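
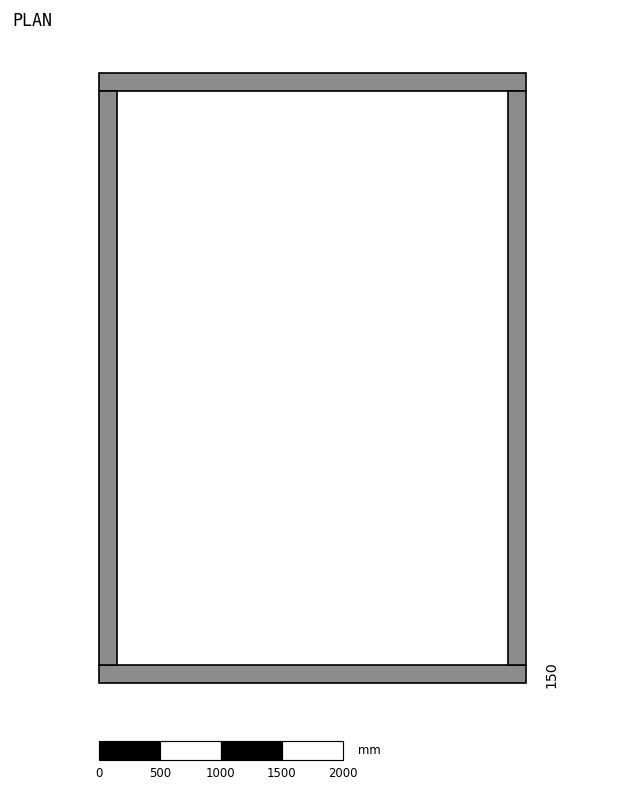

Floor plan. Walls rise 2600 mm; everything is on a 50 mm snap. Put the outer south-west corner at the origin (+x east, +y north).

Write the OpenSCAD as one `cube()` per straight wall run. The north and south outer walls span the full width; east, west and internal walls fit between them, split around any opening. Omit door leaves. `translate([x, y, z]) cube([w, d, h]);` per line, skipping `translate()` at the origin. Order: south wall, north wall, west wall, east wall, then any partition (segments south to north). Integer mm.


cube([3500, 150, 2600]);
translate([0, 4850, 0]) cube([3500, 150, 2600]);
translate([0, 150, 0]) cube([150, 4700, 2600]);
translate([3350, 150, 0]) cube([150, 4700, 2600]);


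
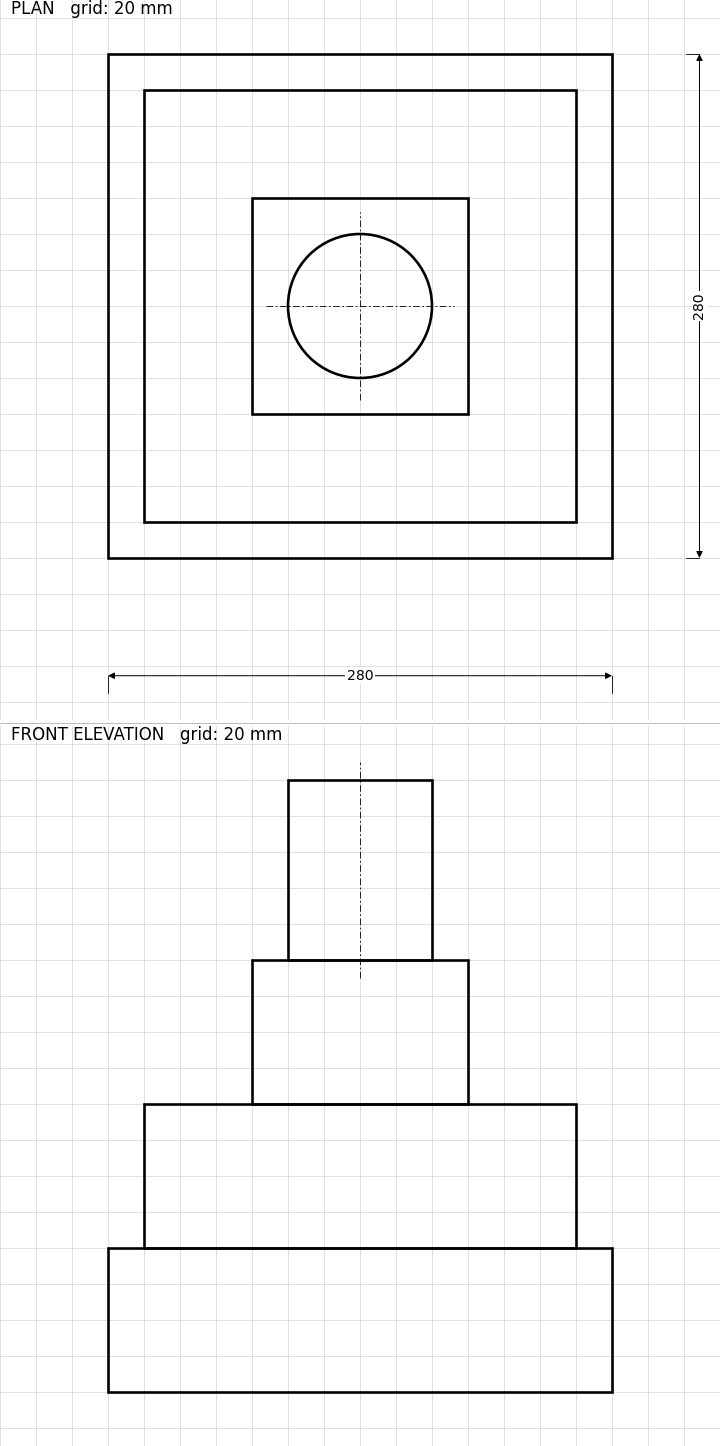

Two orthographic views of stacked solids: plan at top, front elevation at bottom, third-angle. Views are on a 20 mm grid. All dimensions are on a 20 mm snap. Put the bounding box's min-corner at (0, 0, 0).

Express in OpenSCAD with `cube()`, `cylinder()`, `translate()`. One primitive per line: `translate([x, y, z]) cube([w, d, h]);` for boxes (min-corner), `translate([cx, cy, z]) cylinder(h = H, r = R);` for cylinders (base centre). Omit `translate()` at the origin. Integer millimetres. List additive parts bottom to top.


cube([280, 280, 80]);
translate([20, 20, 80]) cube([240, 240, 80]);
translate([80, 80, 160]) cube([120, 120, 80]);
translate([140, 140, 240]) cylinder(h = 100, r = 40);


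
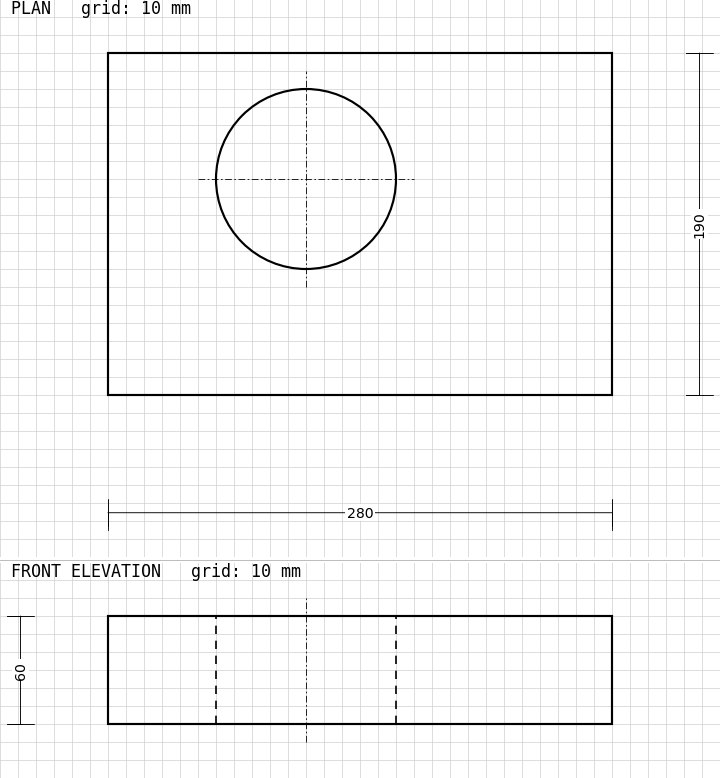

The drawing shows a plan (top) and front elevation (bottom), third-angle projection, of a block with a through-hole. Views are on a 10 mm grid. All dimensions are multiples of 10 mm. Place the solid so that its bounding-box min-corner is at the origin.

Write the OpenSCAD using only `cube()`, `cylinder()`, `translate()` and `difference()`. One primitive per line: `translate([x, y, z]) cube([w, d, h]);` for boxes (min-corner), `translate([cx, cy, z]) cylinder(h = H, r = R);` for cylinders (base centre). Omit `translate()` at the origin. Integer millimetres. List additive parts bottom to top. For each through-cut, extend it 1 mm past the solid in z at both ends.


difference() {
  cube([280, 190, 60]);
  translate([110, 120, -1]) cylinder(h = 62, r = 50);
}


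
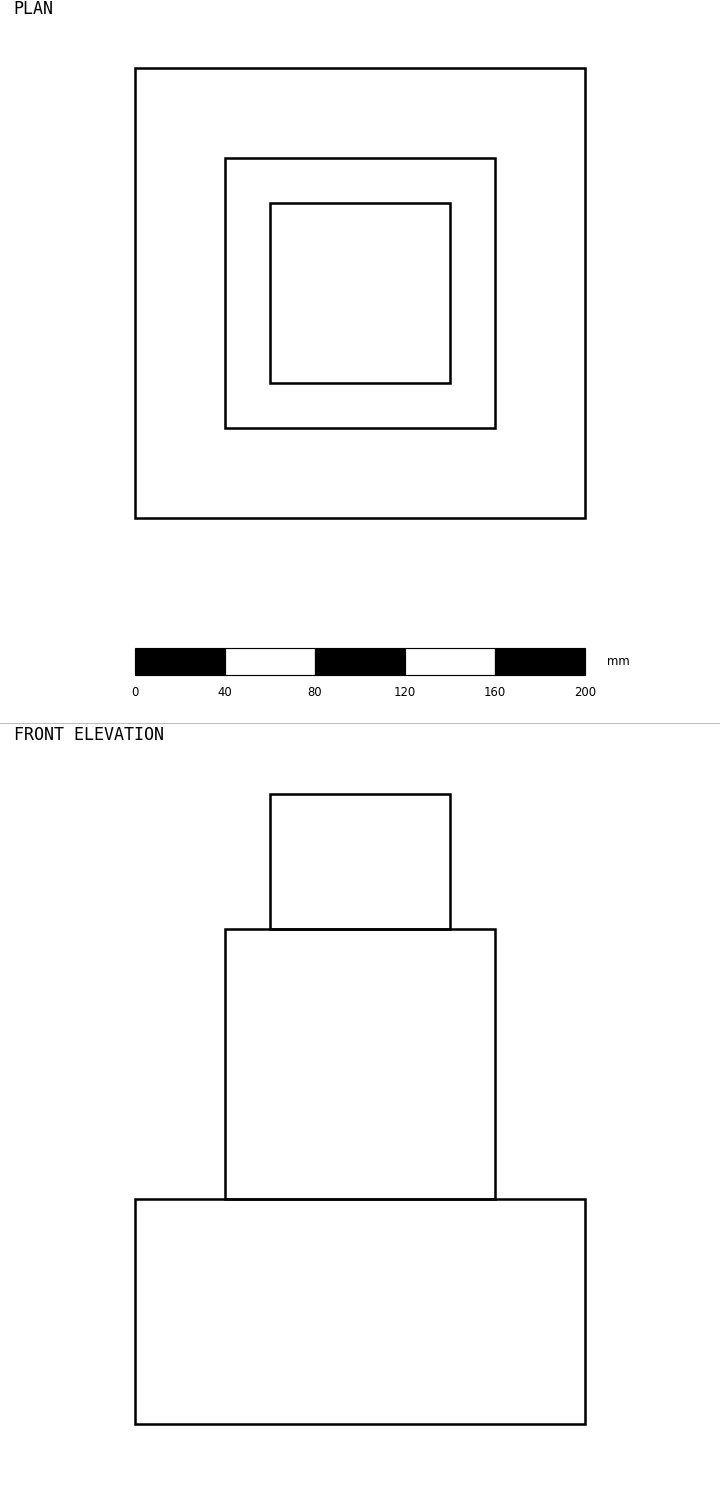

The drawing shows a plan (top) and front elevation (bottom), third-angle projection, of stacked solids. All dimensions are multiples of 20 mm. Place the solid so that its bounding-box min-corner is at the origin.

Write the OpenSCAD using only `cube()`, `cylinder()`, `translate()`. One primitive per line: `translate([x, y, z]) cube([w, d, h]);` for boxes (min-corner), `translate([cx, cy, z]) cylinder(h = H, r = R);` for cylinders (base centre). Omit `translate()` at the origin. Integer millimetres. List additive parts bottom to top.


cube([200, 200, 100]);
translate([40, 40, 100]) cube([120, 120, 120]);
translate([60, 60, 220]) cube([80, 80, 60]);


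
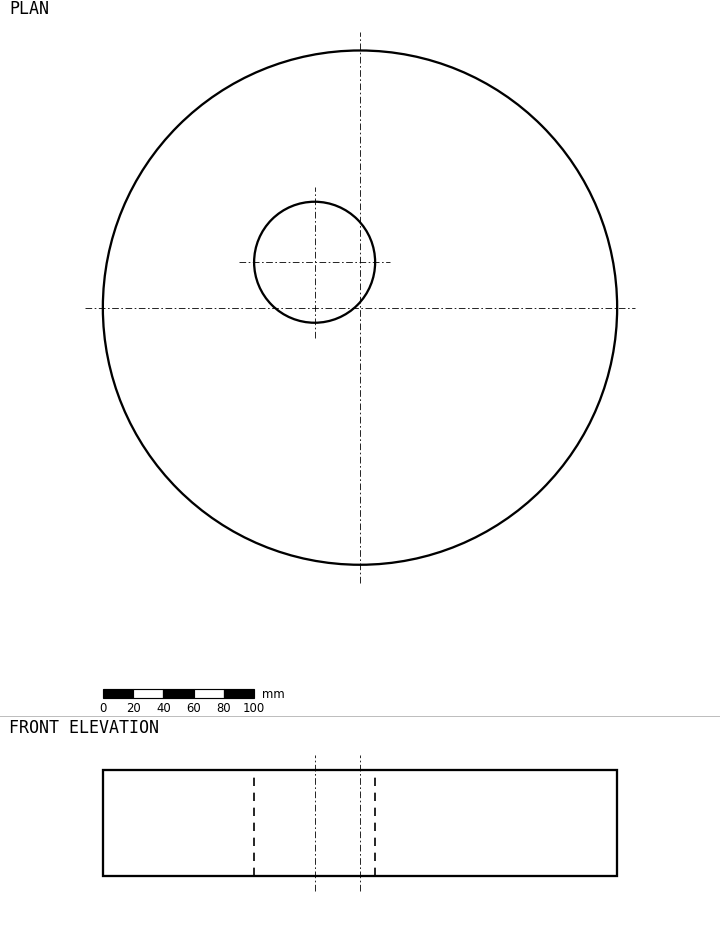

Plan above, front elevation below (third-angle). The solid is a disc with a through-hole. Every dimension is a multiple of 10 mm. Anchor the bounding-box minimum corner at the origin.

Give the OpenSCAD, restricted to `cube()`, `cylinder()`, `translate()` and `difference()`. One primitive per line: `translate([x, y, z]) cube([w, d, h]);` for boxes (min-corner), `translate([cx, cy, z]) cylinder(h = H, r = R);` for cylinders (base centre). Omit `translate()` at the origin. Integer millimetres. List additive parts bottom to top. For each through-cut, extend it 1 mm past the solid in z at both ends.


difference() {
  translate([170, 170, 0]) cylinder(h = 70, r = 170);
  translate([140, 200, -1]) cylinder(h = 72, r = 40);
}


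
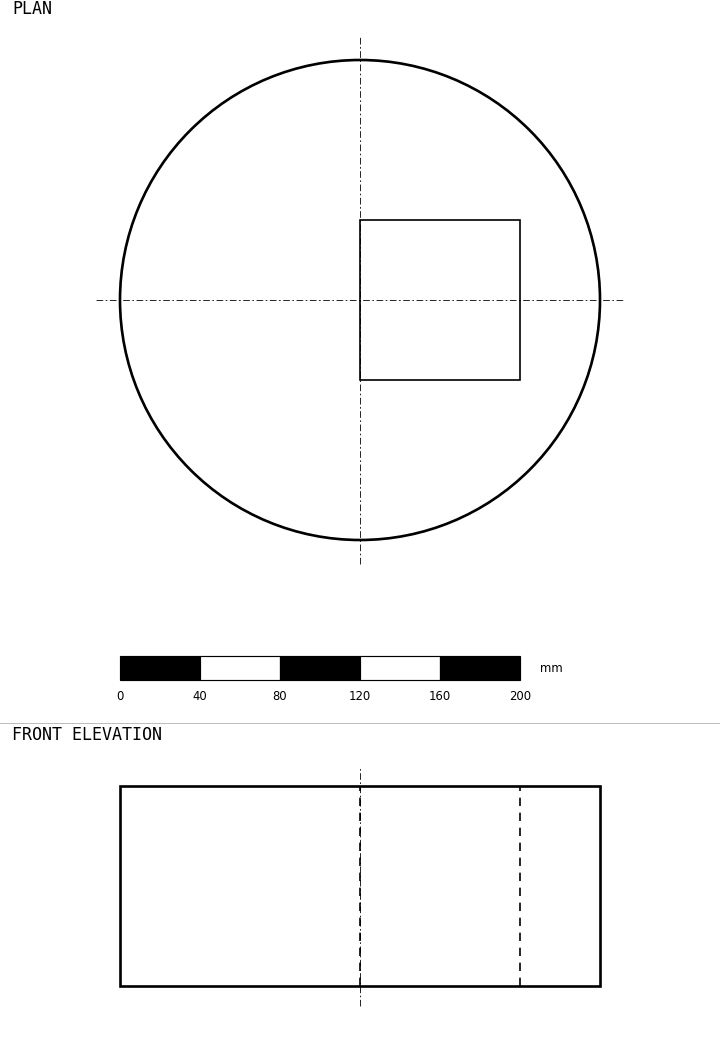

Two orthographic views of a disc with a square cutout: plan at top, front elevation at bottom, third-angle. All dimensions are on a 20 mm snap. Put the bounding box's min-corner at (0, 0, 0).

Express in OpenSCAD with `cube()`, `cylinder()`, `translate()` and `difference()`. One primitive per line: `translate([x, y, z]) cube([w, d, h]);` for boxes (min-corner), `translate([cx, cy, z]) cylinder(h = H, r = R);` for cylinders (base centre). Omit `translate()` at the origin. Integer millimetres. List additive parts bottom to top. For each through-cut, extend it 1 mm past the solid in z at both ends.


difference() {
  translate([120, 120, 0]) cylinder(h = 100, r = 120);
  translate([120, 80, -1]) cube([80, 80, 102]);
}


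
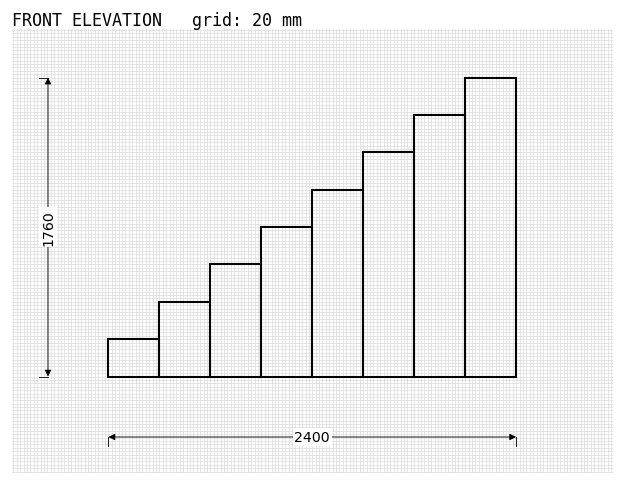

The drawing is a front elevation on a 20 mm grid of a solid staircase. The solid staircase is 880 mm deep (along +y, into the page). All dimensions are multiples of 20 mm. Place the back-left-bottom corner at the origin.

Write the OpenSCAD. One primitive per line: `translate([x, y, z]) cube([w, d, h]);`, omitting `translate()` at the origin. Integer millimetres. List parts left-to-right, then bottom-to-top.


cube([300, 880, 220]);
translate([300, 0, 0]) cube([300, 880, 440]);
translate([600, 0, 0]) cube([300, 880, 660]);
translate([900, 0, 0]) cube([300, 880, 880]);
translate([1200, 0, 0]) cube([300, 880, 1100]);
translate([1500, 0, 0]) cube([300, 880, 1320]);
translate([1800, 0, 0]) cube([300, 880, 1540]);
translate([2100, 0, 0]) cube([300, 880, 1760]);


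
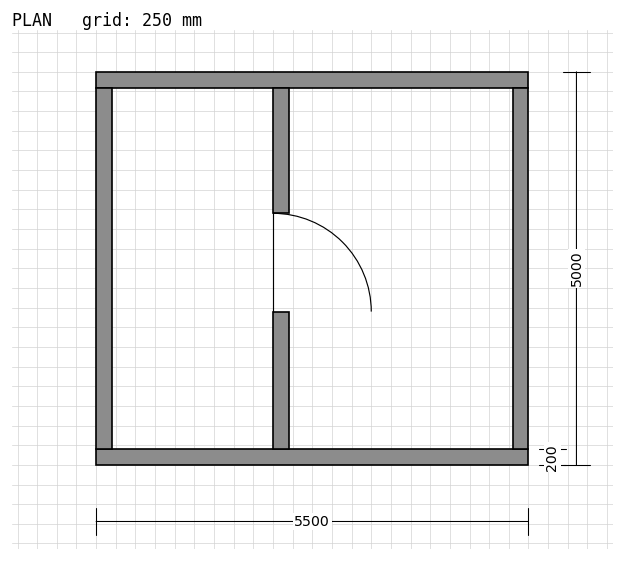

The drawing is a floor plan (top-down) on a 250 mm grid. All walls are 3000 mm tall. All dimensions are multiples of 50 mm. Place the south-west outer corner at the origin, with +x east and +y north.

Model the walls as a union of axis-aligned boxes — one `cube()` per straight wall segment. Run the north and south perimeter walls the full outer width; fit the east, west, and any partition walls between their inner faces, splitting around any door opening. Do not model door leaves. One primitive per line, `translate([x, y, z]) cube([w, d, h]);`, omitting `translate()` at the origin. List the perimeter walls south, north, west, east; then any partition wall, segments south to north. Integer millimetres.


cube([5500, 200, 3000]);
translate([0, 4800, 0]) cube([5500, 200, 3000]);
translate([0, 200, 0]) cube([200, 4600, 3000]);
translate([5300, 200, 0]) cube([200, 4600, 3000]);
translate([2250, 200, 0]) cube([200, 1750, 3000]);
translate([2250, 3200, 0]) cube([200, 1600, 3000]);


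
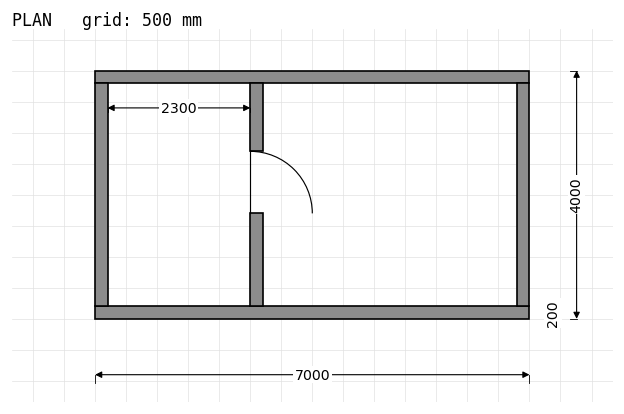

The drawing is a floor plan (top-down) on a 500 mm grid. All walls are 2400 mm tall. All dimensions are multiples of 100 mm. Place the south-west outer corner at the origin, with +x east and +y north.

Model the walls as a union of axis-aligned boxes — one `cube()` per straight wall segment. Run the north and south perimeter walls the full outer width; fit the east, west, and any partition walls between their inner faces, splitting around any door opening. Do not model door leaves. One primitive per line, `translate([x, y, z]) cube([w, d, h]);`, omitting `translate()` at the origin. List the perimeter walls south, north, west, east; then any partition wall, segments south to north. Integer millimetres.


cube([7000, 200, 2400]);
translate([0, 3800, 0]) cube([7000, 200, 2400]);
translate([0, 200, 0]) cube([200, 3600, 2400]);
translate([6800, 200, 0]) cube([200, 3600, 2400]);
translate([2500, 200, 0]) cube([200, 1500, 2400]);
translate([2500, 2700, 0]) cube([200, 1100, 2400]);


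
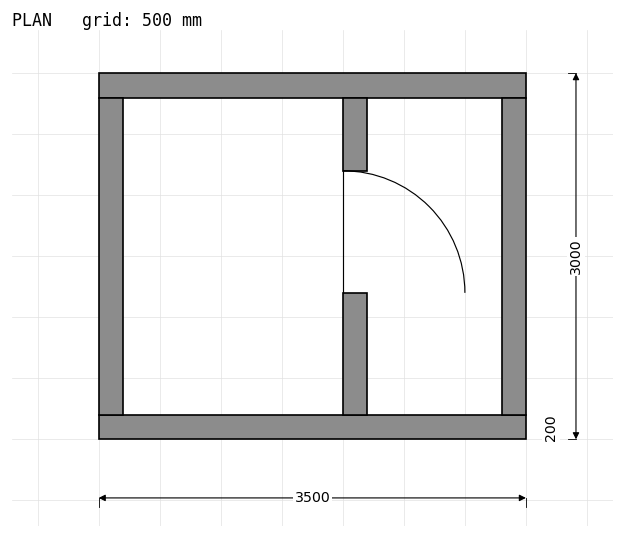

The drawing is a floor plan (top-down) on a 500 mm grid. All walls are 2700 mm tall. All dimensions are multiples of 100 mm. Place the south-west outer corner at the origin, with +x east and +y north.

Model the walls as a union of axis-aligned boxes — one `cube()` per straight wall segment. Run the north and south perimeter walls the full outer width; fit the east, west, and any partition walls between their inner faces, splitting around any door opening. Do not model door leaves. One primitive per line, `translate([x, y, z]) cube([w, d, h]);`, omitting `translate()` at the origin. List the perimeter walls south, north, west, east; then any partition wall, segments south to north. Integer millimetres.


cube([3500, 200, 2700]);
translate([0, 2800, 0]) cube([3500, 200, 2700]);
translate([0, 200, 0]) cube([200, 2600, 2700]);
translate([3300, 200, 0]) cube([200, 2600, 2700]);
translate([2000, 200, 0]) cube([200, 1000, 2700]);
translate([2000, 2200, 0]) cube([200, 600, 2700]);


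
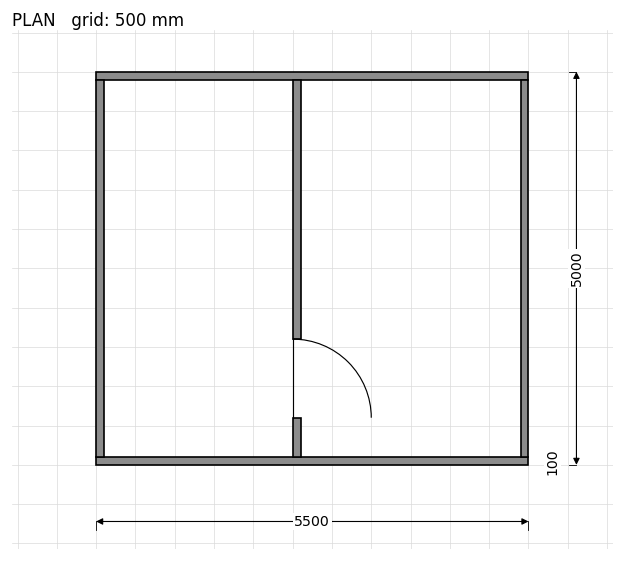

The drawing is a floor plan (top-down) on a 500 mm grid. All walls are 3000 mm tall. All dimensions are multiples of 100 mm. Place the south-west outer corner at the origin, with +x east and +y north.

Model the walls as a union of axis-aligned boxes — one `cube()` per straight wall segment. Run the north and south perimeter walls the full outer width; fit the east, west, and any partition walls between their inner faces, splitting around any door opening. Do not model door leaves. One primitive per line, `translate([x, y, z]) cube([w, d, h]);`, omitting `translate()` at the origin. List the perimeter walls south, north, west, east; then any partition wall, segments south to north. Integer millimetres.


cube([5500, 100, 3000]);
translate([0, 4900, 0]) cube([5500, 100, 3000]);
translate([0, 100, 0]) cube([100, 4800, 3000]);
translate([5400, 100, 0]) cube([100, 4800, 3000]);
translate([2500, 100, 0]) cube([100, 500, 3000]);
translate([2500, 1600, 0]) cube([100, 3300, 3000]);


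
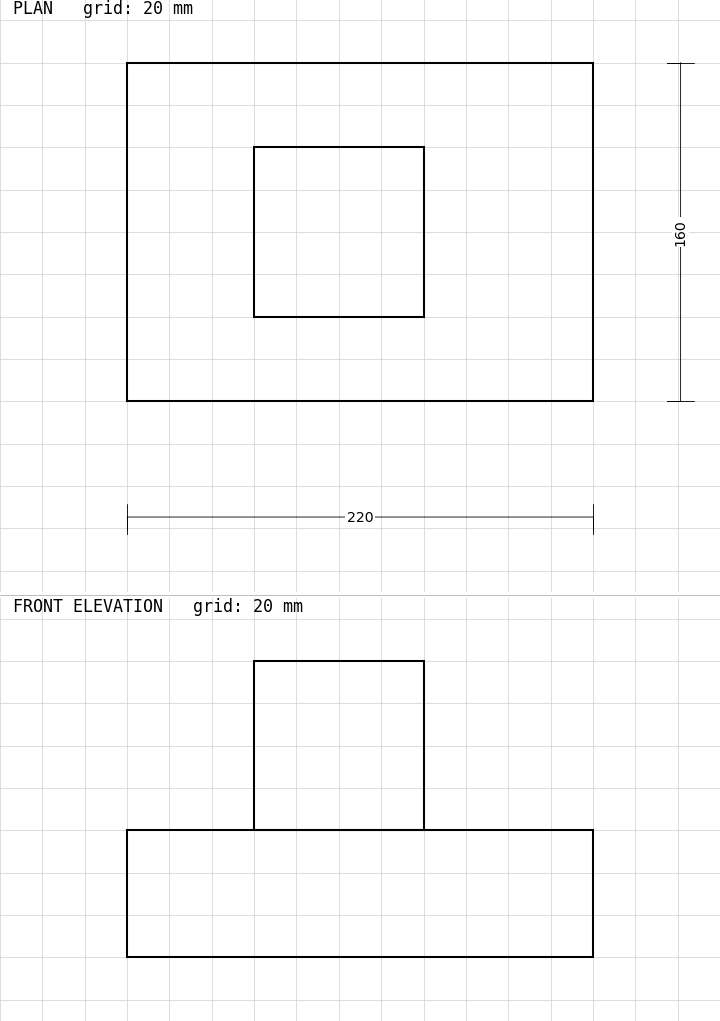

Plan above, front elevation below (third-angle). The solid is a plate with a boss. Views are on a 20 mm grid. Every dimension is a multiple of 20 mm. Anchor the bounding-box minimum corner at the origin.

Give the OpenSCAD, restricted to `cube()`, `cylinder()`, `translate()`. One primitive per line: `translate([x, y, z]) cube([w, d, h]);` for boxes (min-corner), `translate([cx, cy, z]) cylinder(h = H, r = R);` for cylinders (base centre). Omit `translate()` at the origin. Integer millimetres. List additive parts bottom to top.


cube([220, 160, 60]);
translate([60, 40, 60]) cube([80, 80, 80]);


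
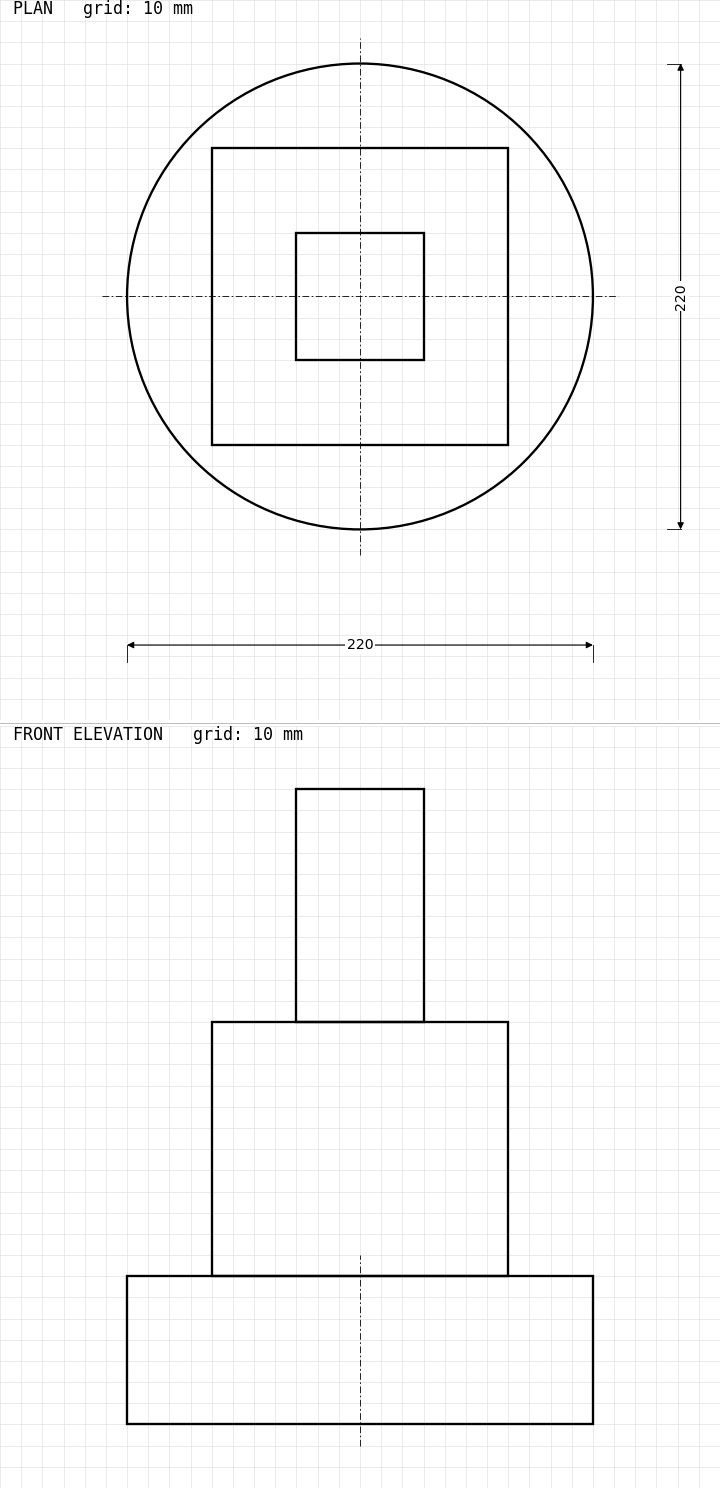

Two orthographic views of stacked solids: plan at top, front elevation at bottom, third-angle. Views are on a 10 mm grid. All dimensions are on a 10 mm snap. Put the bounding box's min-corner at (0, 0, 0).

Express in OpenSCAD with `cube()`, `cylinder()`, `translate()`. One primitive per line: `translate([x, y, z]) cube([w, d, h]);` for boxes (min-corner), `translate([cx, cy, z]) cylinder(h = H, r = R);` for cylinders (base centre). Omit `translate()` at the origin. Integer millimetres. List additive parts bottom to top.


translate([110, 110, 0]) cylinder(h = 70, r = 110);
translate([40, 40, 70]) cube([140, 140, 120]);
translate([80, 80, 190]) cube([60, 60, 110]);


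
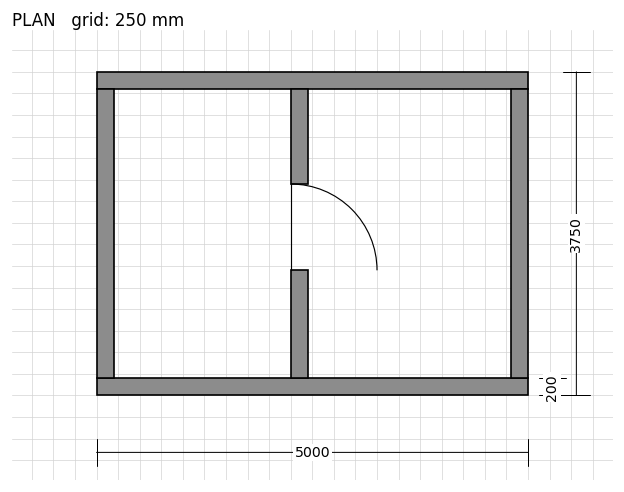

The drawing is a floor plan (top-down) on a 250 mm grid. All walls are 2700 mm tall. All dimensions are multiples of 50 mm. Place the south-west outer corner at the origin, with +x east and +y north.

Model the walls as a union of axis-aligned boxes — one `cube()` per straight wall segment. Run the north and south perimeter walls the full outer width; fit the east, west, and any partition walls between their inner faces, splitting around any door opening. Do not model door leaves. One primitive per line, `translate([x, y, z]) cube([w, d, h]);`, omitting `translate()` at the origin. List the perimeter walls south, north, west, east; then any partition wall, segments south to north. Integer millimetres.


cube([5000, 200, 2700]);
translate([0, 3550, 0]) cube([5000, 200, 2700]);
translate([0, 200, 0]) cube([200, 3350, 2700]);
translate([4800, 200, 0]) cube([200, 3350, 2700]);
translate([2250, 200, 0]) cube([200, 1250, 2700]);
translate([2250, 2450, 0]) cube([200, 1100, 2700]);


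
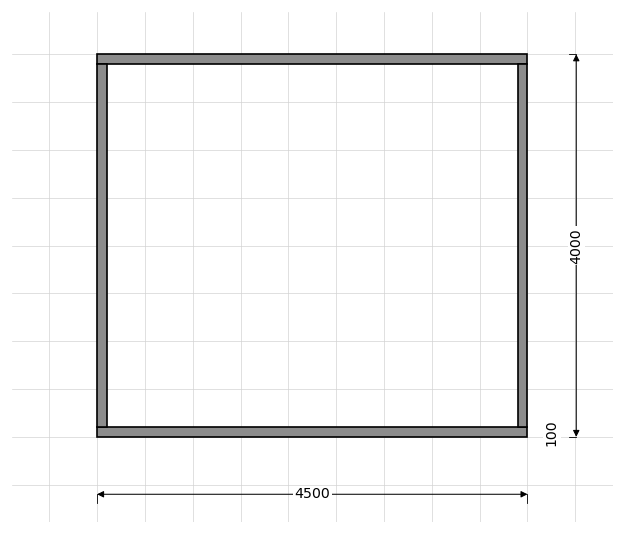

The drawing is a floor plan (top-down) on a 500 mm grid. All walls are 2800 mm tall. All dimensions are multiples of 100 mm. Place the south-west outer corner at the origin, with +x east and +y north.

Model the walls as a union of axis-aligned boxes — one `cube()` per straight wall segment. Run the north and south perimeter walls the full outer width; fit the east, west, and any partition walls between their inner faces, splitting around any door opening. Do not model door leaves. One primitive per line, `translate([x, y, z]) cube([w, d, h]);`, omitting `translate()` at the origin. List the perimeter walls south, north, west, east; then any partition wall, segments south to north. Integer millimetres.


cube([4500, 100, 2800]);
translate([0, 3900, 0]) cube([4500, 100, 2800]);
translate([0, 100, 0]) cube([100, 3800, 2800]);
translate([4400, 100, 0]) cube([100, 3800, 2800]);


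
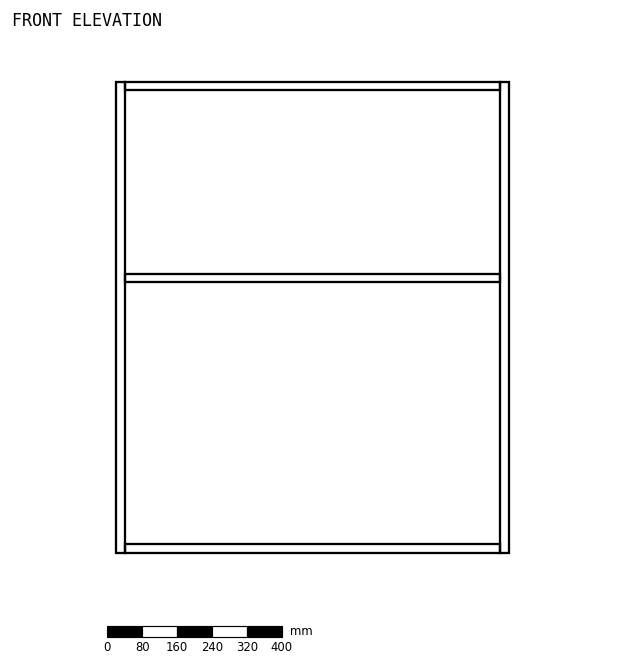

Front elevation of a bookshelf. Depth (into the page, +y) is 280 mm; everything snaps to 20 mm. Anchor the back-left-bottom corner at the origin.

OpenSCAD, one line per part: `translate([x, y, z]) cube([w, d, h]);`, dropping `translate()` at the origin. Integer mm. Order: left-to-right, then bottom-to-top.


cube([20, 280, 1080]);
translate([20, 0, 0]) cube([860, 280, 20]);
translate([20, 0, 620]) cube([860, 280, 20]);
translate([20, 0, 1060]) cube([860, 280, 20]);
translate([880, 0, 0]) cube([20, 280, 1080]);


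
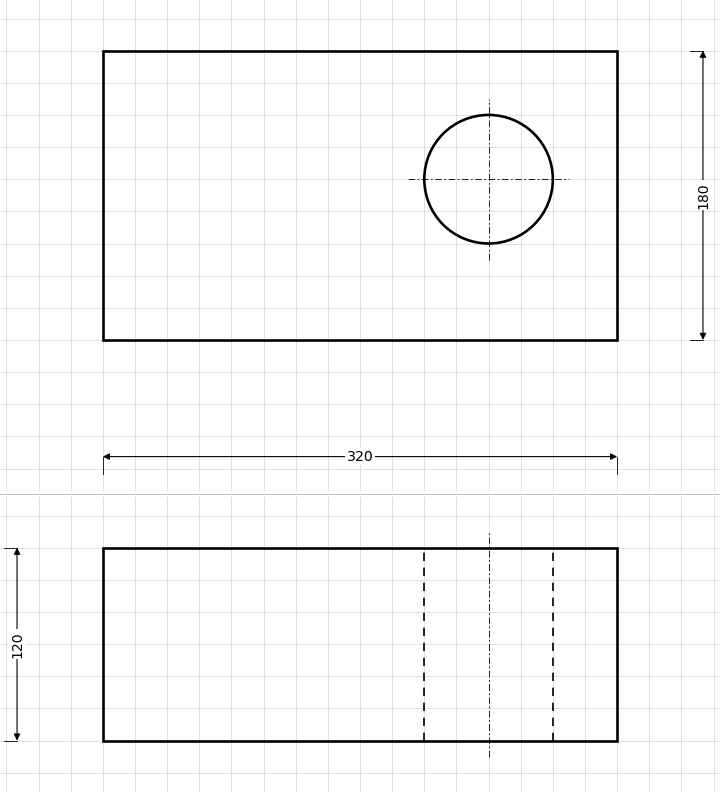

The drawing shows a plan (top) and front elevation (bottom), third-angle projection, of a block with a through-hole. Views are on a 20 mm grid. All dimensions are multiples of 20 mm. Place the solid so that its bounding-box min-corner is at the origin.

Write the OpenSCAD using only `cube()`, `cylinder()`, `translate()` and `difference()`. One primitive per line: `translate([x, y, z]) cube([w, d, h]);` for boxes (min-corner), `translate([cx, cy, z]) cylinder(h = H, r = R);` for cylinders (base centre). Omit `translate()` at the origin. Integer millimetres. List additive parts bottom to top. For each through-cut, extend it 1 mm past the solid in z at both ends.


difference() {
  cube([320, 180, 120]);
  translate([240, 100, -1]) cylinder(h = 122, r = 40);
}


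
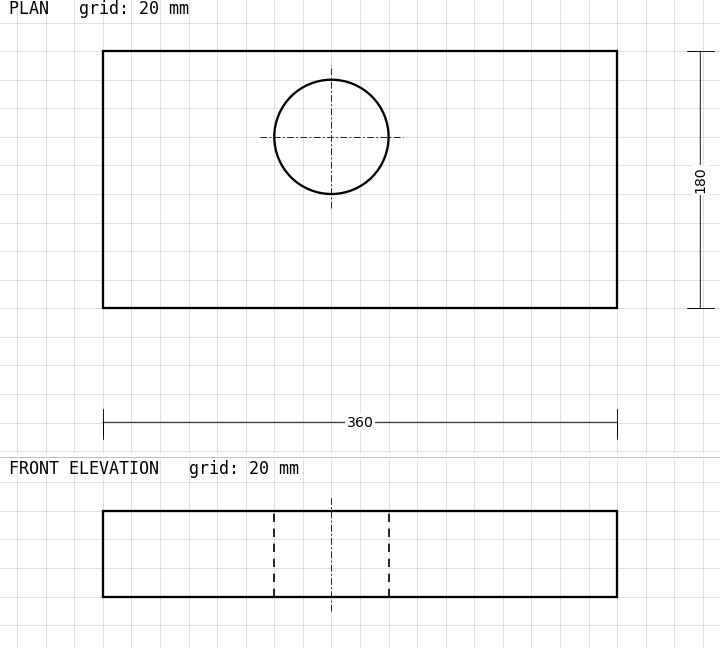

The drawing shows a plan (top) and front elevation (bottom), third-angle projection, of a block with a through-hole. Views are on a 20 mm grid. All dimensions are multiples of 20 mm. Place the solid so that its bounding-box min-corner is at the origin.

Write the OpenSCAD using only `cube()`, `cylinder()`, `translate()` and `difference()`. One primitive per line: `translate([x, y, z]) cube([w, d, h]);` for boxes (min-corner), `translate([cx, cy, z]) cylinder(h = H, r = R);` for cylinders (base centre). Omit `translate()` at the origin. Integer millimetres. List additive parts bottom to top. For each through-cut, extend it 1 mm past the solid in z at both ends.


difference() {
  cube([360, 180, 60]);
  translate([160, 120, -1]) cylinder(h = 62, r = 40);
}


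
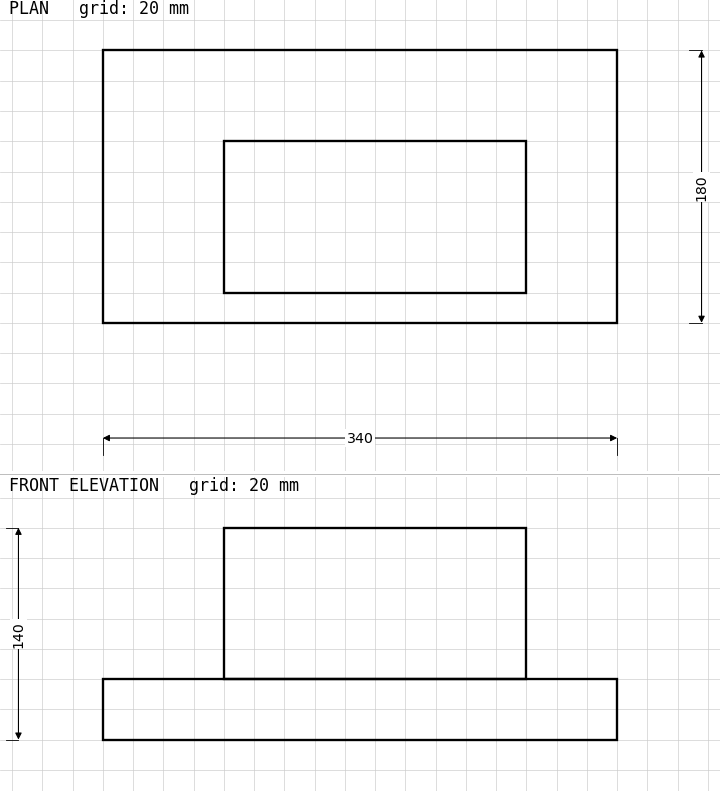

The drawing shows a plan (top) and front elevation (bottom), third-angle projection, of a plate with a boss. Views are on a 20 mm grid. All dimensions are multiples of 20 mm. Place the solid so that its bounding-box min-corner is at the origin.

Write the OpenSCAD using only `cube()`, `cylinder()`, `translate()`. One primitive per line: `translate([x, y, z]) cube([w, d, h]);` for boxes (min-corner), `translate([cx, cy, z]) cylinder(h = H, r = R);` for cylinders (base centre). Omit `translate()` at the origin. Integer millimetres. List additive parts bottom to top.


cube([340, 180, 40]);
translate([80, 20, 40]) cube([200, 100, 100]);


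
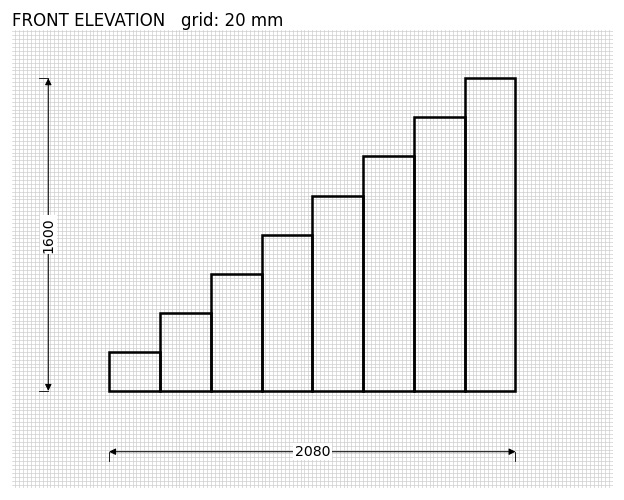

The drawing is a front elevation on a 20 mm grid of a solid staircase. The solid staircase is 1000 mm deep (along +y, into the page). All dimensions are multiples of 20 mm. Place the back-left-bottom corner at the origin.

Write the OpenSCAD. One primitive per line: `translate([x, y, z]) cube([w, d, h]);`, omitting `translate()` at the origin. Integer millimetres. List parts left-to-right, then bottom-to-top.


cube([260, 1000, 200]);
translate([260, 0, 0]) cube([260, 1000, 400]);
translate([520, 0, 0]) cube([260, 1000, 600]);
translate([780, 0, 0]) cube([260, 1000, 800]);
translate([1040, 0, 0]) cube([260, 1000, 1000]);
translate([1300, 0, 0]) cube([260, 1000, 1200]);
translate([1560, 0, 0]) cube([260, 1000, 1400]);
translate([1820, 0, 0]) cube([260, 1000, 1600]);


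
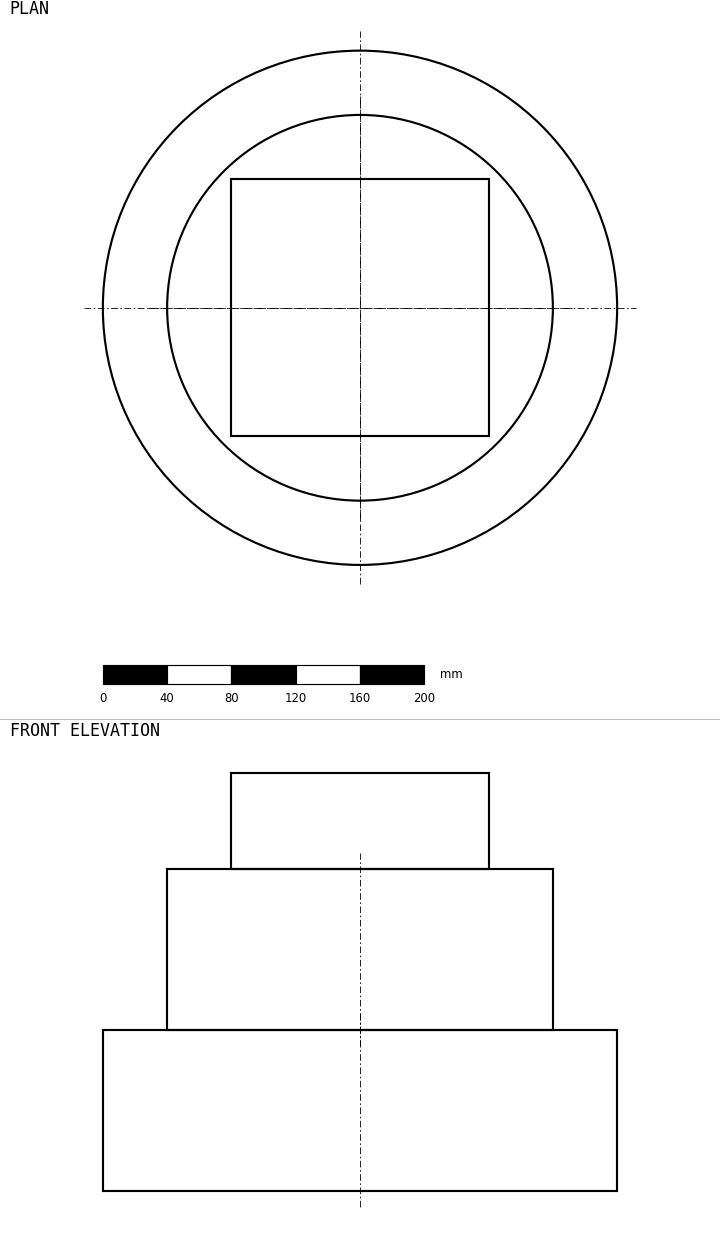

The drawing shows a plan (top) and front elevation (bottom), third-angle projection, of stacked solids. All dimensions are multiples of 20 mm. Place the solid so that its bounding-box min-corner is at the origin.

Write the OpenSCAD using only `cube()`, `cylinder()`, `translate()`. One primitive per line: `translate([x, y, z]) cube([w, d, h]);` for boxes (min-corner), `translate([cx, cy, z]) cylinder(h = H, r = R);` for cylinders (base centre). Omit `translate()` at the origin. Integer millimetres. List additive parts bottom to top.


translate([160, 160, 0]) cylinder(h = 100, r = 160);
translate([160, 160, 100]) cylinder(h = 100, r = 120);
translate([80, 80, 200]) cube([160, 160, 60]);


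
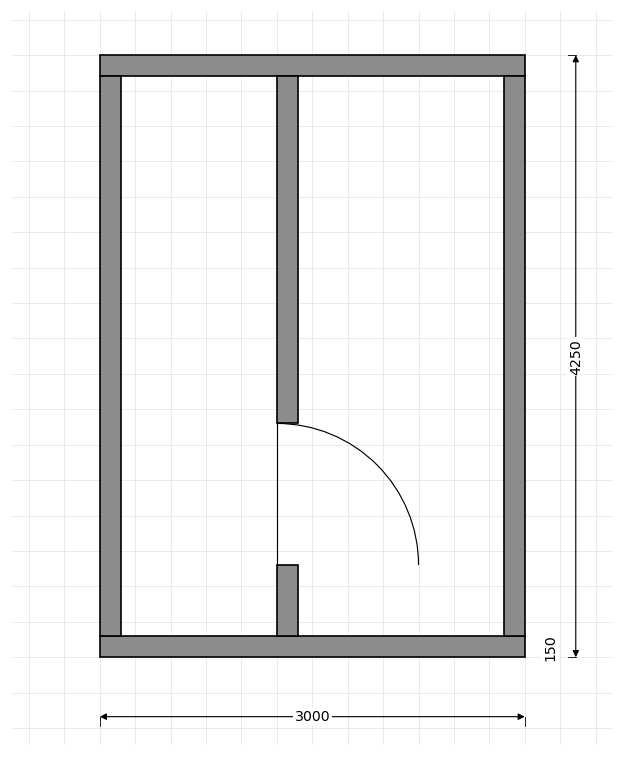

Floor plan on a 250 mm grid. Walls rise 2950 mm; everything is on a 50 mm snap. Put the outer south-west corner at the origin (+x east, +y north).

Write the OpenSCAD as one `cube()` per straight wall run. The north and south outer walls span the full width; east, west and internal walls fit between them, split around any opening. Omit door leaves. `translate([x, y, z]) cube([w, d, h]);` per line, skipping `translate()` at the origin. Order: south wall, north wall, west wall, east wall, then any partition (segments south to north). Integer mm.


cube([3000, 150, 2950]);
translate([0, 4100, 0]) cube([3000, 150, 2950]);
translate([0, 150, 0]) cube([150, 3950, 2950]);
translate([2850, 150, 0]) cube([150, 3950, 2950]);
translate([1250, 150, 0]) cube([150, 500, 2950]);
translate([1250, 1650, 0]) cube([150, 2450, 2950]);


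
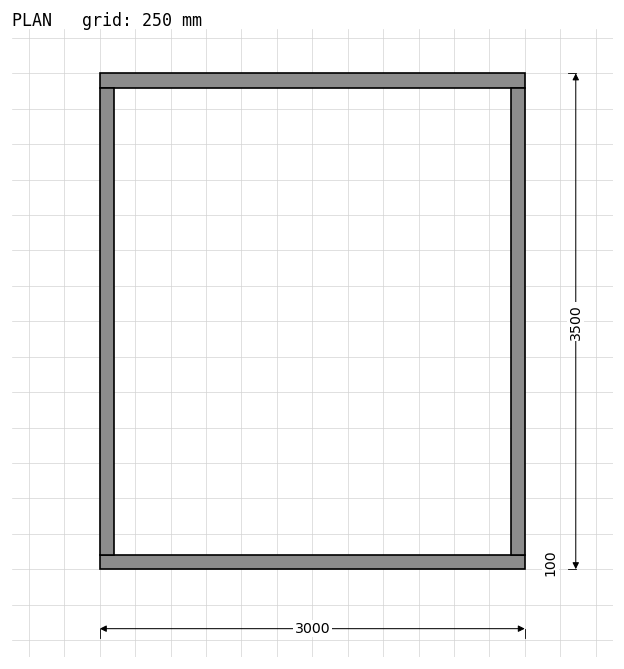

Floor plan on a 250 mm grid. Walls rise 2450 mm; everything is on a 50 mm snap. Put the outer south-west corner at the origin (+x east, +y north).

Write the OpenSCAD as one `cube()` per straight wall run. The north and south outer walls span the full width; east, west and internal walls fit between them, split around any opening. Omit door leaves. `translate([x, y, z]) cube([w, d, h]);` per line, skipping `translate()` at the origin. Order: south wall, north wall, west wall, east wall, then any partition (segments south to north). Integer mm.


cube([3000, 100, 2450]);
translate([0, 3400, 0]) cube([3000, 100, 2450]);
translate([0, 100, 0]) cube([100, 3300, 2450]);
translate([2900, 100, 0]) cube([100, 3300, 2450]);


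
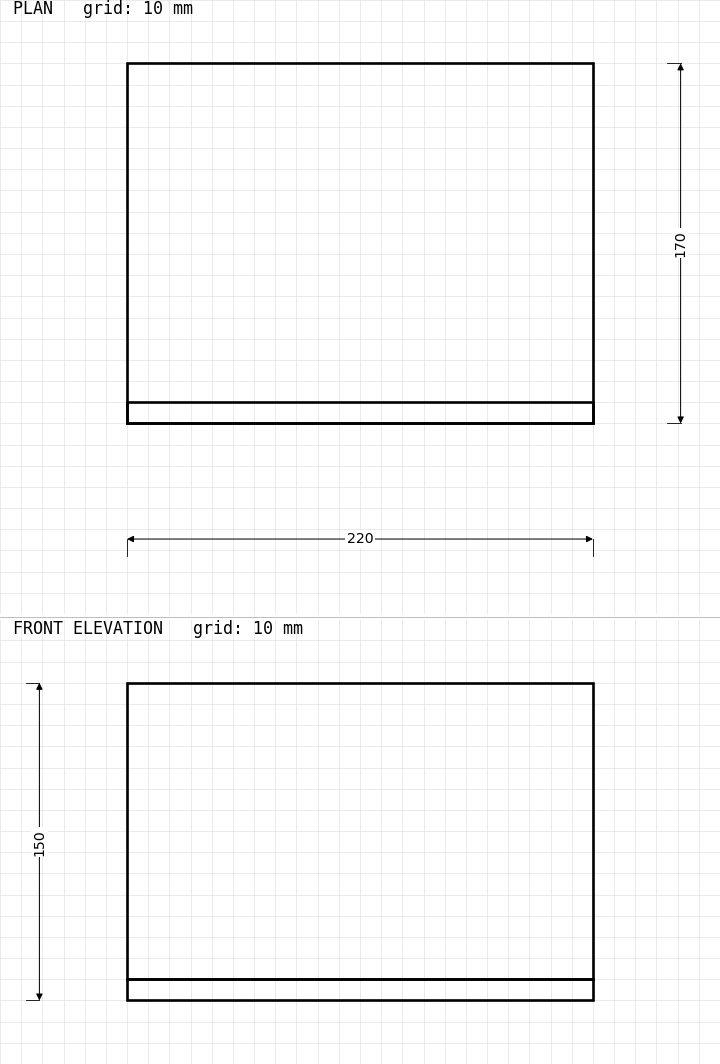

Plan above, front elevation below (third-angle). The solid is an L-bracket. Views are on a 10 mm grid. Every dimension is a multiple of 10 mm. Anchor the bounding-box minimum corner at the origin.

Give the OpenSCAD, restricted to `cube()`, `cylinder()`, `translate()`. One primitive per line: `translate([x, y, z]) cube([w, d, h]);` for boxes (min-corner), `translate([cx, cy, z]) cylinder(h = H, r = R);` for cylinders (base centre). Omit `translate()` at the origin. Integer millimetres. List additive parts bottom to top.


cube([220, 170, 10]);
translate([0, 0, 10]) cube([220, 10, 140]);


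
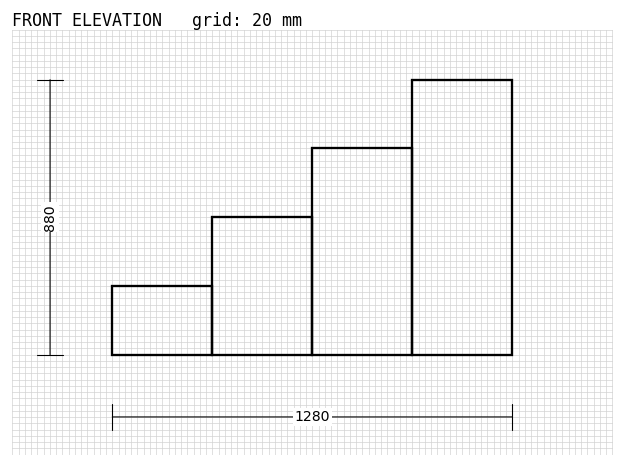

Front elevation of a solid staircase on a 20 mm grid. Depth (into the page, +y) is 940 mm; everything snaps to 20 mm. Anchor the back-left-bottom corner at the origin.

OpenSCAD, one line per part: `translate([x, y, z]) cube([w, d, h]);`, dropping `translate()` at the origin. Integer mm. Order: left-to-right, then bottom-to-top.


cube([320, 940, 220]);
translate([320, 0, 0]) cube([320, 940, 440]);
translate([640, 0, 0]) cube([320, 940, 660]);
translate([960, 0, 0]) cube([320, 940, 880]);


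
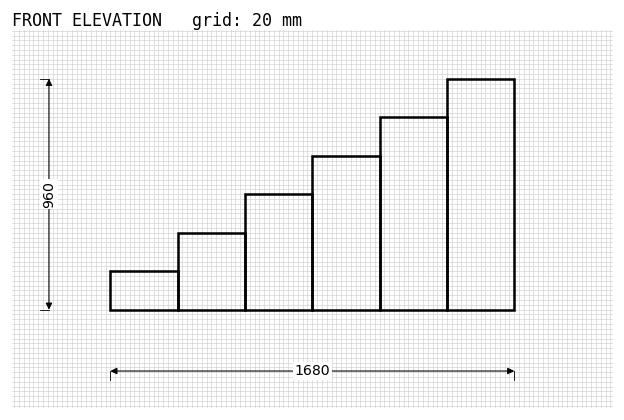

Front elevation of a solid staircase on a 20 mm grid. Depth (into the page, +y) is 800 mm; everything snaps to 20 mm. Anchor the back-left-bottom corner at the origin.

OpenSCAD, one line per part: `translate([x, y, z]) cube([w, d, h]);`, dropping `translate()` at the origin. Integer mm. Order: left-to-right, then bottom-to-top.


cube([280, 800, 160]);
translate([280, 0, 0]) cube([280, 800, 320]);
translate([560, 0, 0]) cube([280, 800, 480]);
translate([840, 0, 0]) cube([280, 800, 640]);
translate([1120, 0, 0]) cube([280, 800, 800]);
translate([1400, 0, 0]) cube([280, 800, 960]);


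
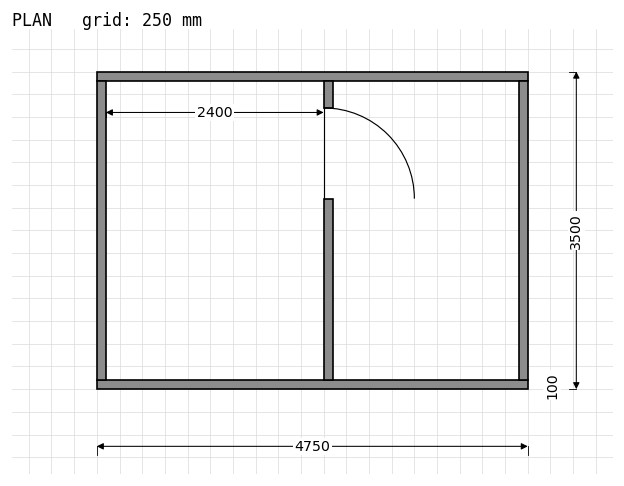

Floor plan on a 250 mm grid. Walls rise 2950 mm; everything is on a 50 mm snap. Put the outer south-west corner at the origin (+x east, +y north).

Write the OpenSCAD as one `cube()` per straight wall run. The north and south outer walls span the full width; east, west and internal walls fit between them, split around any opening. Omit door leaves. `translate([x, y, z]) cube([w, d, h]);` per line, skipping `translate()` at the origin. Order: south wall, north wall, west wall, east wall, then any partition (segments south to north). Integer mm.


cube([4750, 100, 2950]);
translate([0, 3400, 0]) cube([4750, 100, 2950]);
translate([0, 100, 0]) cube([100, 3300, 2950]);
translate([4650, 100, 0]) cube([100, 3300, 2950]);
translate([2500, 100, 0]) cube([100, 2000, 2950]);
translate([2500, 3100, 0]) cube([100, 300, 2950]);


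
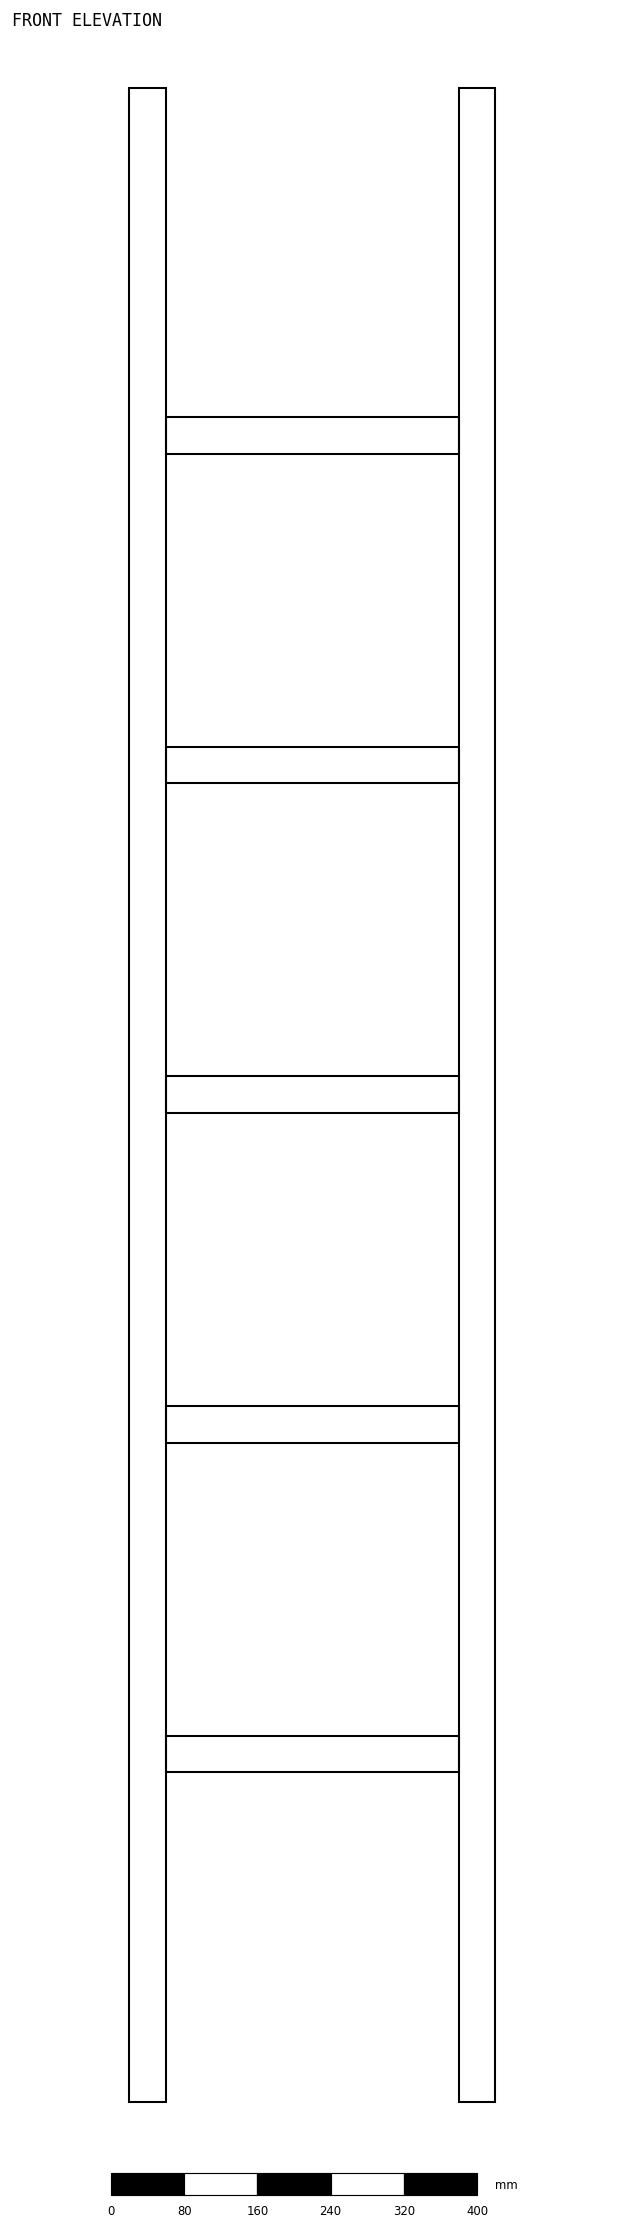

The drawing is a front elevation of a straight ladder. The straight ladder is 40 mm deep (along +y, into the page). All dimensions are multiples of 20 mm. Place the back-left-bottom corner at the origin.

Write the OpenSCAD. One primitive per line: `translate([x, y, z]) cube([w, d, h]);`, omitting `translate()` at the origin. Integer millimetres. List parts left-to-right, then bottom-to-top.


cube([40, 40, 2200]);
translate([40, 0, 360]) cube([320, 40, 40]);
translate([40, 0, 720]) cube([320, 40, 40]);
translate([40, 0, 1080]) cube([320, 40, 40]);
translate([40, 0, 1440]) cube([320, 40, 40]);
translate([40, 0, 1800]) cube([320, 40, 40]);
translate([360, 0, 0]) cube([40, 40, 2200]);


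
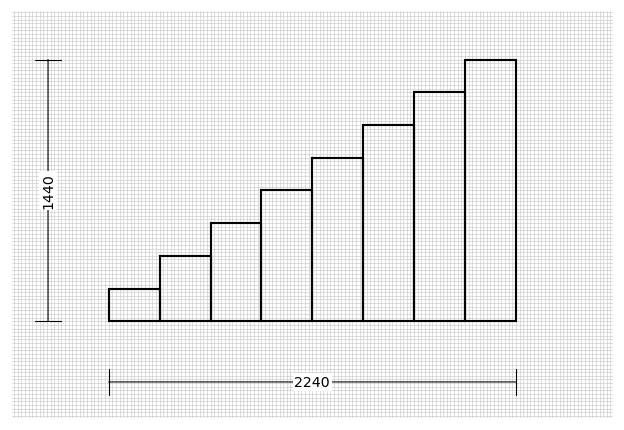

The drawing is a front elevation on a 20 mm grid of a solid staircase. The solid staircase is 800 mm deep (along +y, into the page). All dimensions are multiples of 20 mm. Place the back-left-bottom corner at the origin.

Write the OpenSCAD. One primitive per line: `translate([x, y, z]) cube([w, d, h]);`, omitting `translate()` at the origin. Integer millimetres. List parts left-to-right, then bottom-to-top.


cube([280, 800, 180]);
translate([280, 0, 0]) cube([280, 800, 360]);
translate([560, 0, 0]) cube([280, 800, 540]);
translate([840, 0, 0]) cube([280, 800, 720]);
translate([1120, 0, 0]) cube([280, 800, 900]);
translate([1400, 0, 0]) cube([280, 800, 1080]);
translate([1680, 0, 0]) cube([280, 800, 1260]);
translate([1960, 0, 0]) cube([280, 800, 1440]);


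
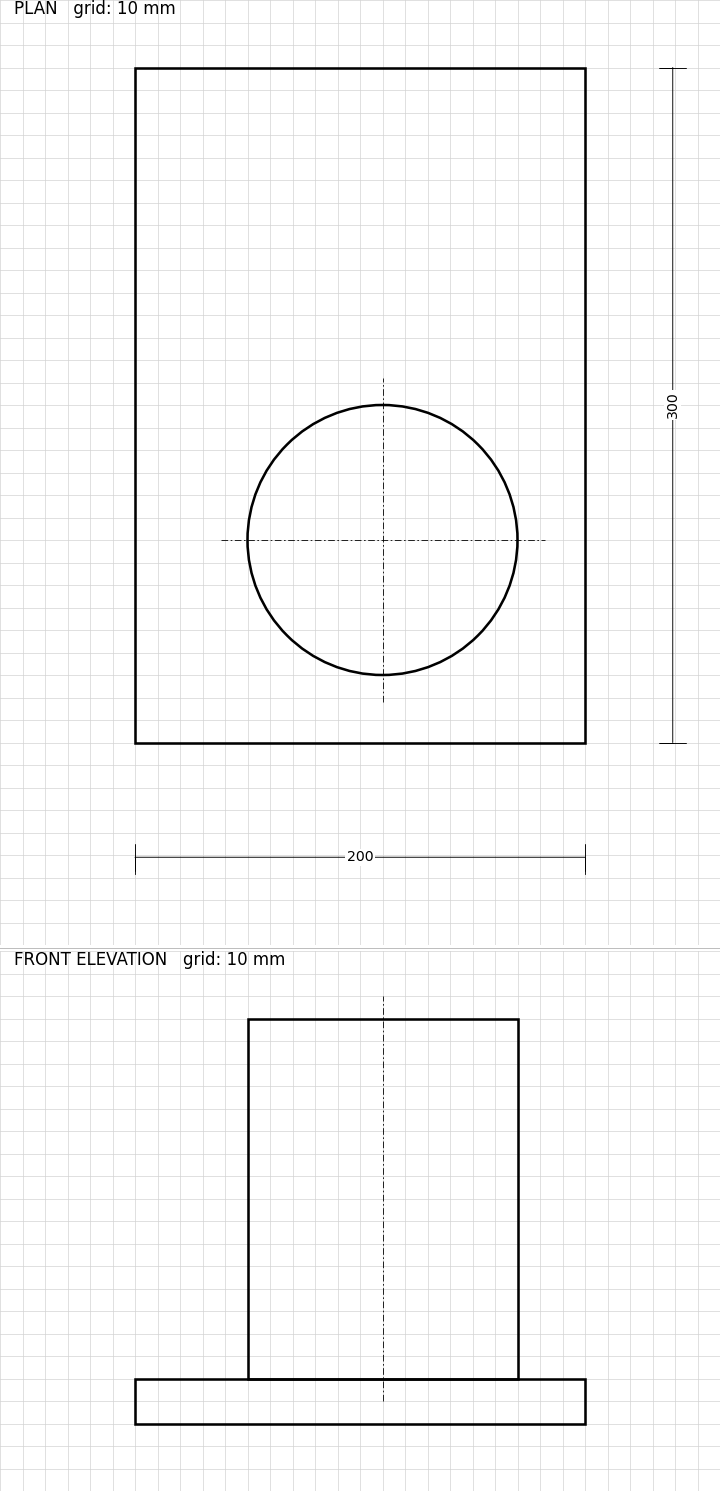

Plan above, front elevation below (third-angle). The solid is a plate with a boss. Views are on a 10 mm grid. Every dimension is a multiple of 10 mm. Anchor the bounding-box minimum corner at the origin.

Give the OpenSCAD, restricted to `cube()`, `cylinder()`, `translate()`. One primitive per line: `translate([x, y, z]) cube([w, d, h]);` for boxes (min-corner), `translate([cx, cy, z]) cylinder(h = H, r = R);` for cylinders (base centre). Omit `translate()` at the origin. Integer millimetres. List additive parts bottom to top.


cube([200, 300, 20]);
translate([110, 90, 20]) cylinder(h = 160, r = 60);


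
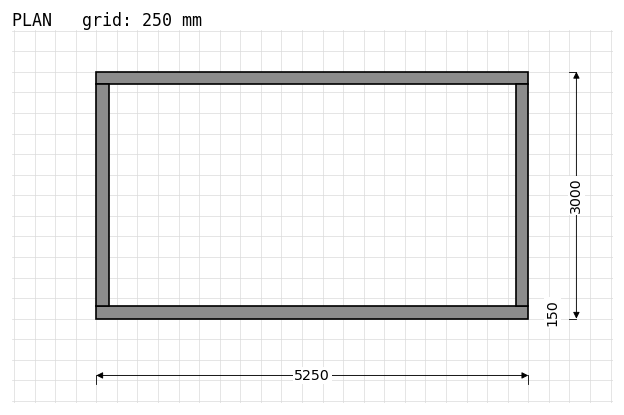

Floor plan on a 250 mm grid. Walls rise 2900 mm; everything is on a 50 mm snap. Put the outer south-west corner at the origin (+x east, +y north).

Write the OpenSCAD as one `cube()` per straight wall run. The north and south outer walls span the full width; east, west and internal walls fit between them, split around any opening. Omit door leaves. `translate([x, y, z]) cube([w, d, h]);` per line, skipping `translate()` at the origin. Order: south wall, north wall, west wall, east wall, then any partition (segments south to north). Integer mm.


cube([5250, 150, 2900]);
translate([0, 2850, 0]) cube([5250, 150, 2900]);
translate([0, 150, 0]) cube([150, 2700, 2900]);
translate([5100, 150, 0]) cube([150, 2700, 2900]);


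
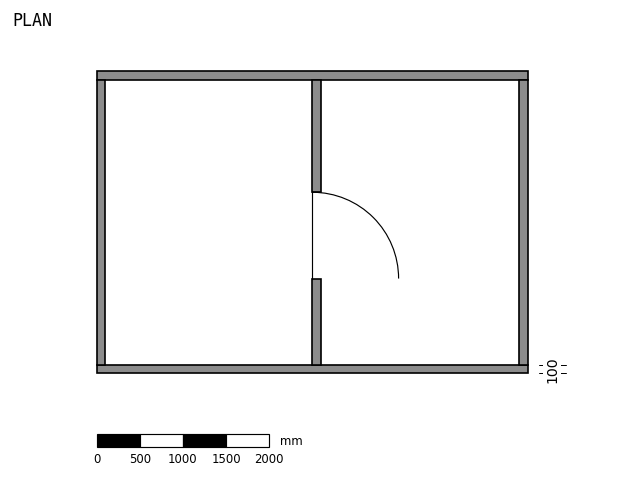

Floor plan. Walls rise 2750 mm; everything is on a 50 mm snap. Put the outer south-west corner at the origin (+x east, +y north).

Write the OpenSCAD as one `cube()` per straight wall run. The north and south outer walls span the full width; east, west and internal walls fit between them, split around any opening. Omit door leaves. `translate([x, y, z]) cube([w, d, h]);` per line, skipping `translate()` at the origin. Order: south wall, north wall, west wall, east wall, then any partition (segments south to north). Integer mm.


cube([5000, 100, 2750]);
translate([0, 3400, 0]) cube([5000, 100, 2750]);
translate([0, 100, 0]) cube([100, 3300, 2750]);
translate([4900, 100, 0]) cube([100, 3300, 2750]);
translate([2500, 100, 0]) cube([100, 1000, 2750]);
translate([2500, 2100, 0]) cube([100, 1300, 2750]);


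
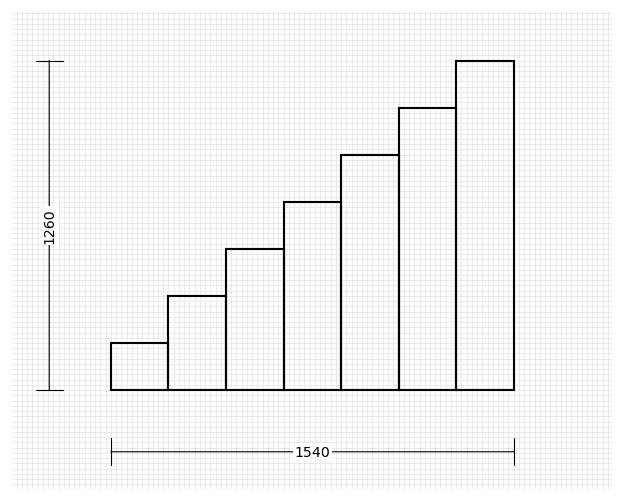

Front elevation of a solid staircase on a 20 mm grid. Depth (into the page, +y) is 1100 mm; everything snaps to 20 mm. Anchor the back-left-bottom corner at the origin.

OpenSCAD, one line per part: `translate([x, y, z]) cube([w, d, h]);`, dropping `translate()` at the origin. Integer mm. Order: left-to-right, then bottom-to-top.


cube([220, 1100, 180]);
translate([220, 0, 0]) cube([220, 1100, 360]);
translate([440, 0, 0]) cube([220, 1100, 540]);
translate([660, 0, 0]) cube([220, 1100, 720]);
translate([880, 0, 0]) cube([220, 1100, 900]);
translate([1100, 0, 0]) cube([220, 1100, 1080]);
translate([1320, 0, 0]) cube([220, 1100, 1260]);


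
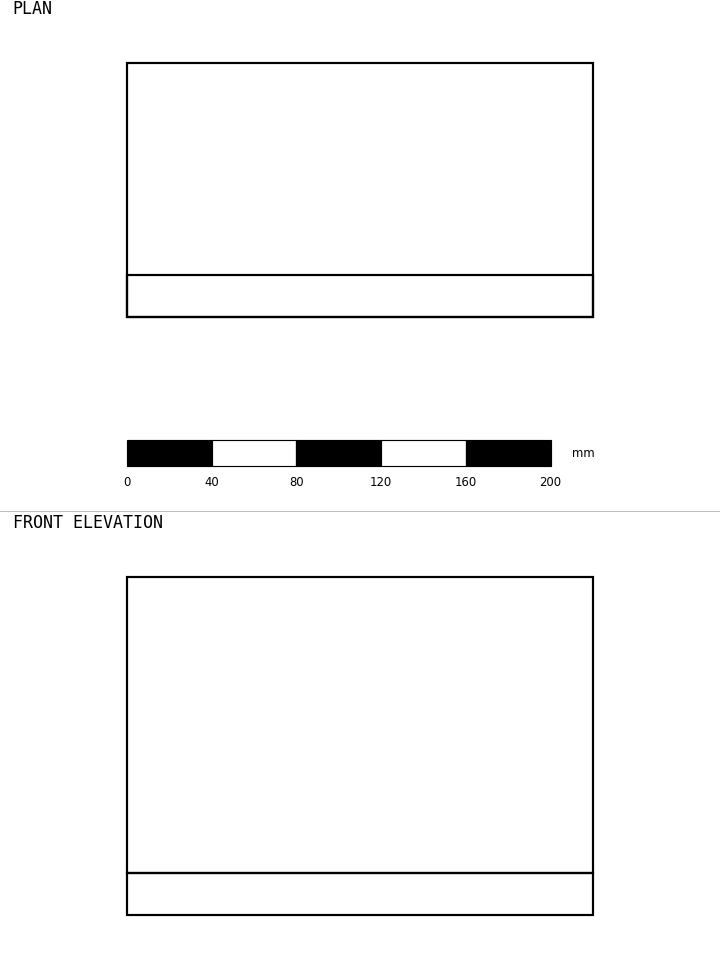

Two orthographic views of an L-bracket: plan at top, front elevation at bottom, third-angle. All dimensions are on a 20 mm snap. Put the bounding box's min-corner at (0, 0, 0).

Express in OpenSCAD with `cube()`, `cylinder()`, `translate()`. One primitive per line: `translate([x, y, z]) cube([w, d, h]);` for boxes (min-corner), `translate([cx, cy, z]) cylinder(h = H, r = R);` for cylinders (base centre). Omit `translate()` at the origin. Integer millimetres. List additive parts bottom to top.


cube([220, 120, 20]);
translate([0, 0, 20]) cube([220, 20, 140]);


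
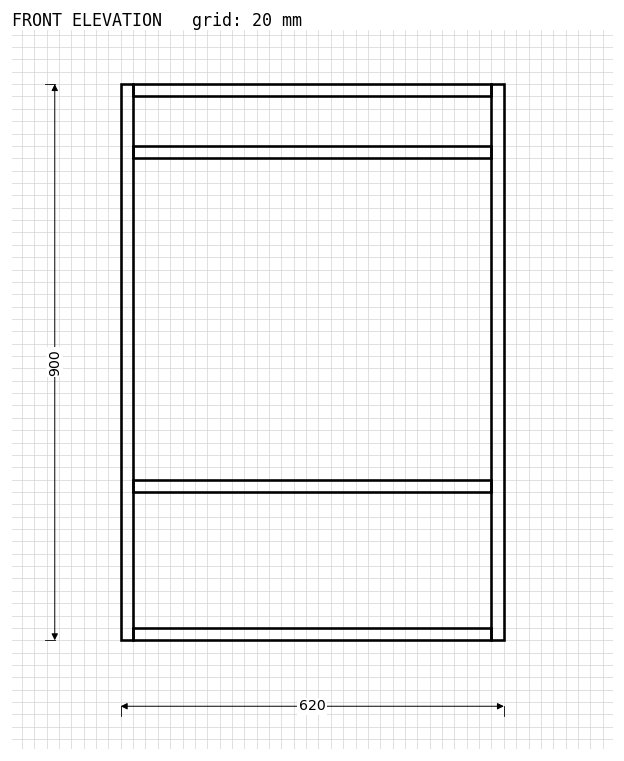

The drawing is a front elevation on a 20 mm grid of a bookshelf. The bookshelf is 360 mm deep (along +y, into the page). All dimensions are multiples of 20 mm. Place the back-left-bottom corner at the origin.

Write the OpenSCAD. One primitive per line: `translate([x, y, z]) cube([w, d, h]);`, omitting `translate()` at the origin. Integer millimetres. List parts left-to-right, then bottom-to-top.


cube([20, 360, 900]);
translate([20, 0, 0]) cube([580, 360, 20]);
translate([20, 0, 240]) cube([580, 360, 20]);
translate([20, 0, 780]) cube([580, 360, 20]);
translate([20, 0, 880]) cube([580, 360, 20]);
translate([600, 0, 0]) cube([20, 360, 900]);


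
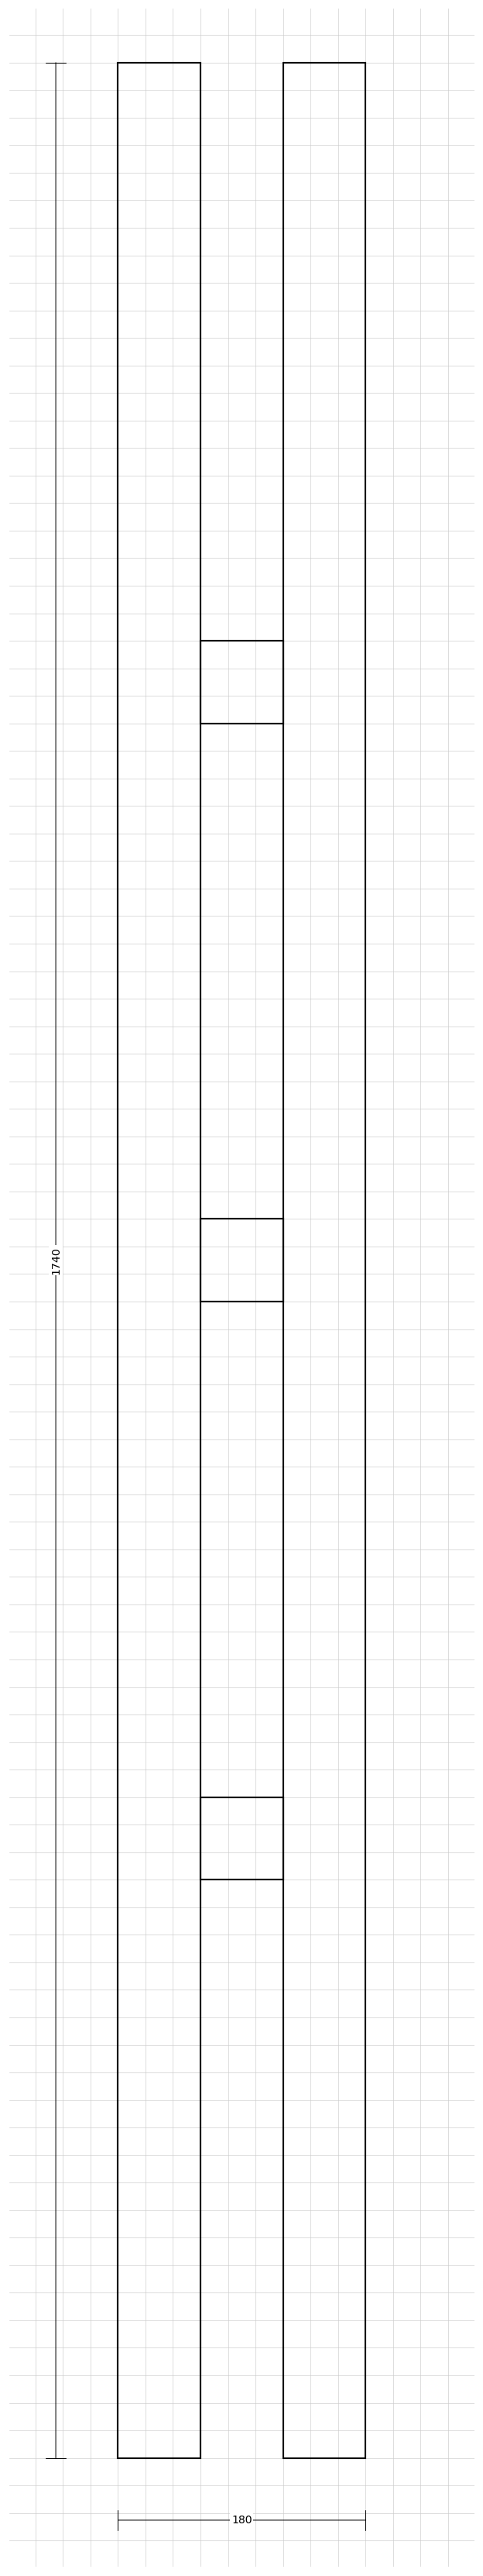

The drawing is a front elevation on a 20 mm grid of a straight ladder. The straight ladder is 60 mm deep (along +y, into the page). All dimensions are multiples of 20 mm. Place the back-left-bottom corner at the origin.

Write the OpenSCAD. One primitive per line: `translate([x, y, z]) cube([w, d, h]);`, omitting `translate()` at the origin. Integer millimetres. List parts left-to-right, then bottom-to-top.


cube([60, 60, 1740]);
translate([60, 0, 420]) cube([60, 60, 60]);
translate([60, 0, 840]) cube([60, 60, 60]);
translate([60, 0, 1260]) cube([60, 60, 60]);
translate([120, 0, 0]) cube([60, 60, 1740]);


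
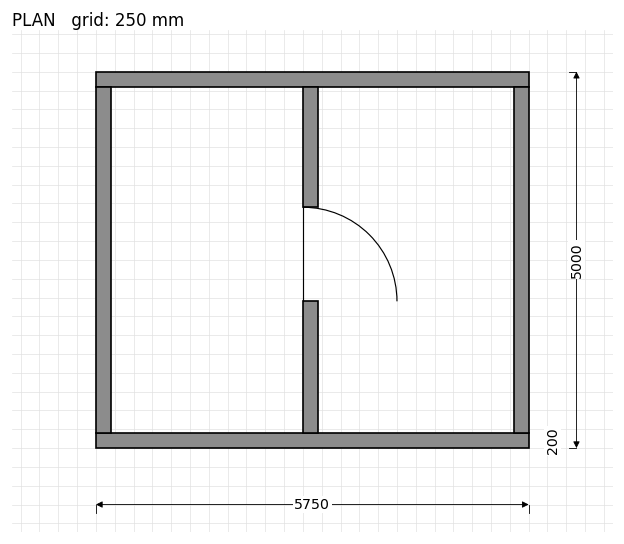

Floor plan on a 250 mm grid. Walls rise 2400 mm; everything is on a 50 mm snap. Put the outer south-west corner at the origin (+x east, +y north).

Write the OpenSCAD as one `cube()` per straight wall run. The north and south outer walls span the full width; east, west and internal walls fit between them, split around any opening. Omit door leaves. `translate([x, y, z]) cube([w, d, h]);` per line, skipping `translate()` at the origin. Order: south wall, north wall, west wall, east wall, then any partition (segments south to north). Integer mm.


cube([5750, 200, 2400]);
translate([0, 4800, 0]) cube([5750, 200, 2400]);
translate([0, 200, 0]) cube([200, 4600, 2400]);
translate([5550, 200, 0]) cube([200, 4600, 2400]);
translate([2750, 200, 0]) cube([200, 1750, 2400]);
translate([2750, 3200, 0]) cube([200, 1600, 2400]);


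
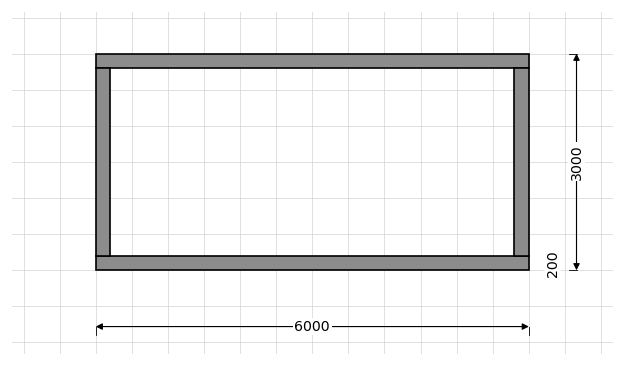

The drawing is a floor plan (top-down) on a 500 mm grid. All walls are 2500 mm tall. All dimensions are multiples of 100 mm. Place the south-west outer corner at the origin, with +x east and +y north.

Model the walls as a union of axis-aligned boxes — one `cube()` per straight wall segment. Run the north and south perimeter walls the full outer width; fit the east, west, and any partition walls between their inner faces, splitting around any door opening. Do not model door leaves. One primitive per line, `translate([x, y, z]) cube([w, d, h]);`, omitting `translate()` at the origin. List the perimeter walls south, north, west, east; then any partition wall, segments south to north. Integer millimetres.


cube([6000, 200, 2500]);
translate([0, 2800, 0]) cube([6000, 200, 2500]);
translate([0, 200, 0]) cube([200, 2600, 2500]);
translate([5800, 200, 0]) cube([200, 2600, 2500]);
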